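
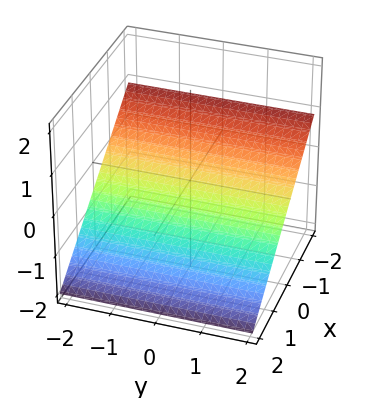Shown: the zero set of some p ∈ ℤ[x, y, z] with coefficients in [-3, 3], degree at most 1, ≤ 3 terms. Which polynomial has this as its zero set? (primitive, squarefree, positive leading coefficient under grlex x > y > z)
The degree is 1 — the surface is flat (a plane).
Checking where it meets the axes: the surface avoids every integer y-axis point in the box; it meets the x-axis at x = -1 (among the integer gridlines).
These observations pin down the coefficients.

2*x + 3*z + 2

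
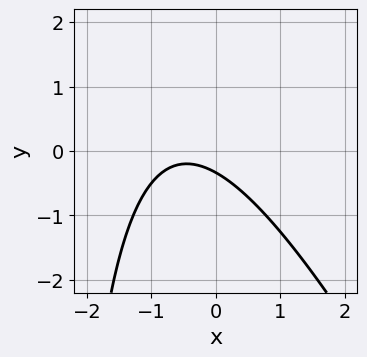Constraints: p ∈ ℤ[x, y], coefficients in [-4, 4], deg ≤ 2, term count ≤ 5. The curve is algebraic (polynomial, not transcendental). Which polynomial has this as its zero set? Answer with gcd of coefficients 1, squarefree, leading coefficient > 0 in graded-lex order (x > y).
2*x^2 + x*y + 2*x + 3*y + 1

The degree is 2 — no degree-1 curve has this shape.
Observable constraints: no x-intercept at any integer in the box.
Putting this together gives p.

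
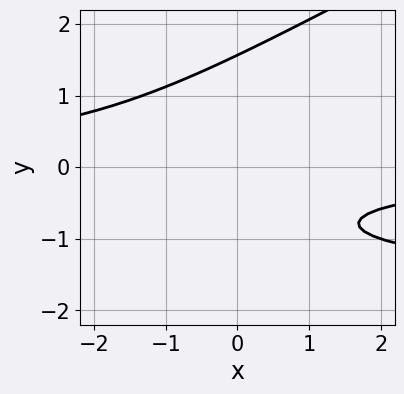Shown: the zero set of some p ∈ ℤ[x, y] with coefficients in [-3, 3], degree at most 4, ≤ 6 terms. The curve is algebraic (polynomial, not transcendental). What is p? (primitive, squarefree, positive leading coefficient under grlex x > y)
First, deg p = 3. The shape is more complex than any degree-2 curve.
Next, from the visible intercepts: the curve avoids every integer x-axis point in the box.
Finally, solving for integer coefficients yields p as stated.

x*y^2 - 2*y^3 + 2*x*y + 3*y + 3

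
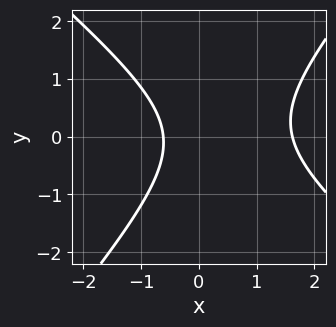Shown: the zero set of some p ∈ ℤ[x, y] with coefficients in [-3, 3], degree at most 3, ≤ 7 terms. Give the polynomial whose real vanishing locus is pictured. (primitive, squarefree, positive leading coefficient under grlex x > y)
3*x^2 + x*y - 3*y^2 - 3*x - 3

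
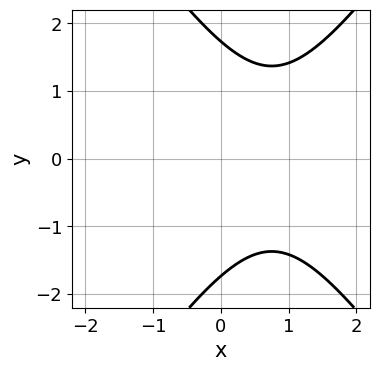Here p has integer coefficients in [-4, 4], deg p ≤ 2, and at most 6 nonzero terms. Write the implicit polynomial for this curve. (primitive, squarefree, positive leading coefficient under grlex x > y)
2*x^2 - y^2 - 3*x + 3

1. deg p = 2. No degree-1 curve has this shape.
2. Symmetries: mirror symmetry y ↦ −y ⇒ only even powers of y.
3. From the axis intercepts and sections: it misses every integer gridline on the x-axis.
4. Matching integer coefficients to the picture gives p.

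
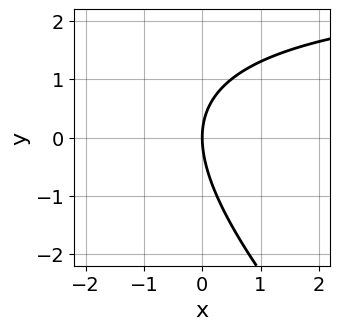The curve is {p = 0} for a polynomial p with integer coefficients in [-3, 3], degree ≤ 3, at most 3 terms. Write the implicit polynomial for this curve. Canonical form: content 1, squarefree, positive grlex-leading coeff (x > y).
1. The degree is 2 — a generic line meets the curve in up to 2 points.
2. Checking where it meets the axes: it meets the y-axis at y = 0 (among the integer gridlines); it meets the x-axis at x = 0 (among the integer gridlines).
3. Matching integer coefficients to the picture gives p.

x*y + y^2 - 3*x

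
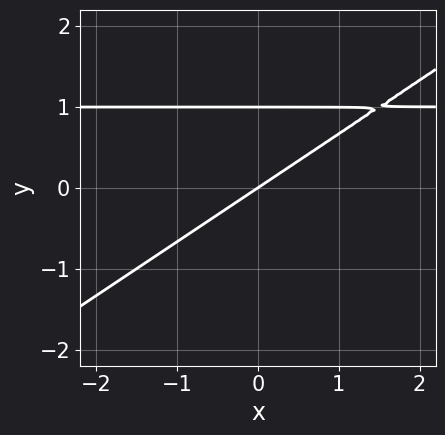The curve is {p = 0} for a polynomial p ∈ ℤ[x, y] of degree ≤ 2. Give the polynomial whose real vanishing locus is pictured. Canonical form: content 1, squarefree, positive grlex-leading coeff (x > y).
2*x*y - 3*y^2 - 2*x + 3*y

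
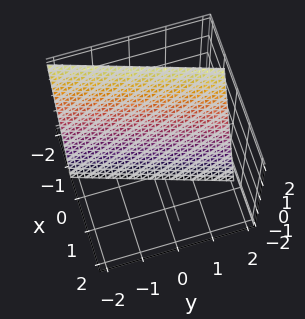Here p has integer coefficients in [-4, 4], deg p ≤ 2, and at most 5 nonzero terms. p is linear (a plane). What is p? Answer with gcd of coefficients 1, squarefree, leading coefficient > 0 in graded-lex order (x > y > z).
3*x - y + z + 2

1. The degree is 1 — every cross-section is a straight line — this is a plane.
2. Checking where it meets the axes: one z-axis crossing is at z = -2; one y-axis crossing is at y = 2.
3. Together with the visible shape, these determine p as stated.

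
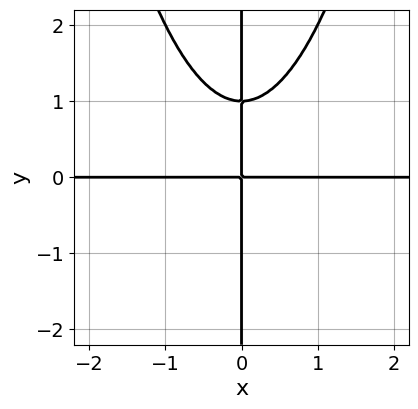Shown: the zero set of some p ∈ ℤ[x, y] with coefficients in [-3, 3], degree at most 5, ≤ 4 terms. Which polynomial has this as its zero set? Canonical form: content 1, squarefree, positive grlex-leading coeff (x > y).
(a) deg p = 4. The shape is more complex than any degree-3 curve.
(b) Reading off the gridlines: the visible y-axis segment lies entirely on the curve; every point of the x-axis in the box is on the curve.
(c) These observations pin down the coefficients.

x^3*y - x*y^2 + x*y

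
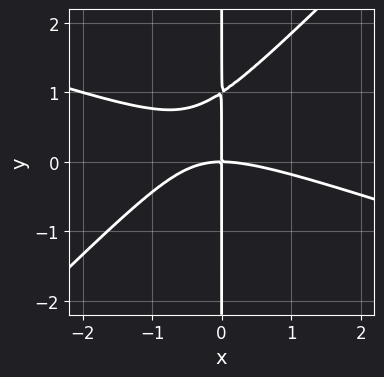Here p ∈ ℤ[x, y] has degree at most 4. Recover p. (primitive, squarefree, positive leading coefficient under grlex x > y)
First, deg p = 3. No degree-2 curve has this shape.
Then, reading off the gridlines: every point of the y-axis in the box is on the curve; one x-axis crossing is at x = 0.
Finally, the integer polynomial consistent with all of this is the stated p.

x^3 + 2*x^2*y - 3*x*y^2 + 3*x*y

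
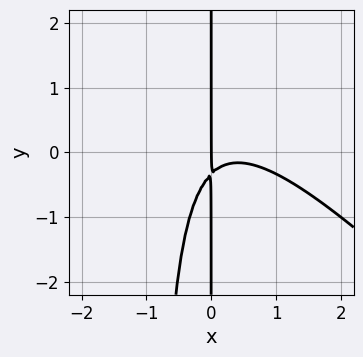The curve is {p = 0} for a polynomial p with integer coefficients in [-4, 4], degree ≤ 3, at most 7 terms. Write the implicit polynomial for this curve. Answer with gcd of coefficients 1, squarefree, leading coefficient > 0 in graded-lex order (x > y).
3*x^3 + 3*x^2*y - 2*x^2 + 3*x*y + x

(a) The degree is 3 — the shape is more complex than any degree-2 curve.
(b) Observable constraints: it crosses the x-axis at the gridline x = 0; the visible y-axis segment lies entirely on the curve.
(c) These observations pin down the coefficients.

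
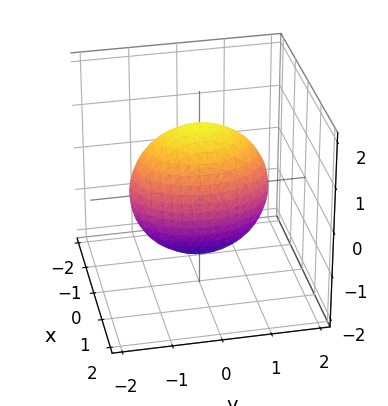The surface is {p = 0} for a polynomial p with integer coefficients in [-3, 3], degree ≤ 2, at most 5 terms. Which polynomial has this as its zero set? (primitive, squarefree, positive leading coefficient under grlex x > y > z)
(a) Degree: bounded and convex; a quadric, so deg p = 2.
(b) Symmetries: mirror symmetry z ↦ −z ⇒ only even powers of z; the x ↦ −x reflection is a symmetry, so x appears only in even powers; the y ↦ −y reflection is a symmetry, so y appears only in even powers.
(c) Observable constraints: among the integer gridlines, it crosses the x-axis at x ∈ {-1, 1}.
(d) Fitting integer coefficients to these (and the overall shape) gives p.

2*x^2 + y^2 + z^2 - 2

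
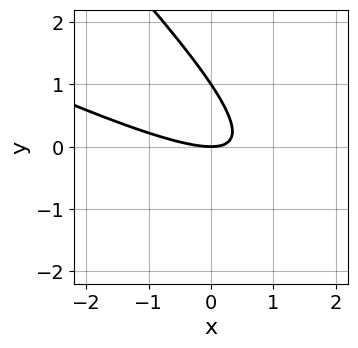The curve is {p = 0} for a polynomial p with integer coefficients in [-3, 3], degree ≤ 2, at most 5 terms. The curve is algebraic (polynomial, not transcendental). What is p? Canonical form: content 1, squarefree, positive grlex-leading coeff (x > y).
x^2 + 3*x*y + 2*y^2 - 2*y

(a) Degree: no degree-1 curve has this shape, so deg p = 2.
(b) From the axis intercepts and sections: it crosses the x-axis at the gridline x = 0; the y-axis gridline crossings are at y ∈ {0, 1}.
(c) Fitting integer coefficients to these (and the overall shape) gives p.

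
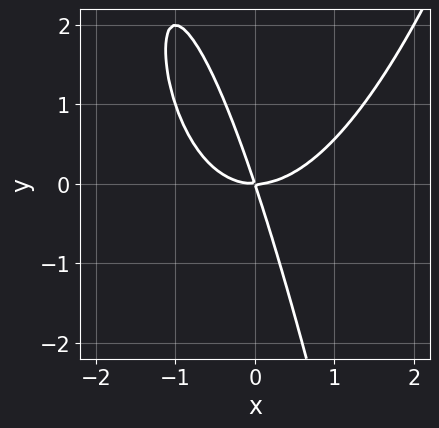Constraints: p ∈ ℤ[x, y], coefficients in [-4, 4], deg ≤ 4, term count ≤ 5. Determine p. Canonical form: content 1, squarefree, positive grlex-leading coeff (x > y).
2*x^3 - 3*x*y - y^2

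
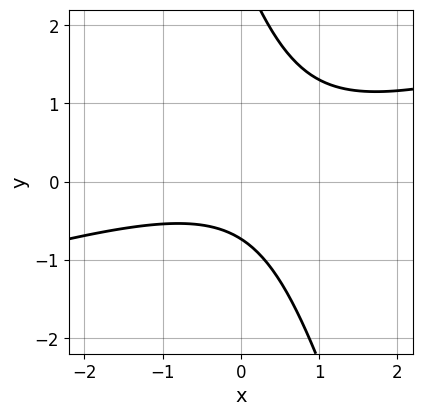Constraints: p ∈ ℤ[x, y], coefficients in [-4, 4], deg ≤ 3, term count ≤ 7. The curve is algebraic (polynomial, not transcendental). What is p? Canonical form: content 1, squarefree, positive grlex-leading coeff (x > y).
x^2 - 3*x*y - y^2 + 2*y + 2

(a) Degree: no degree-1 curve has this shape, so deg p = 2.
(b) Observable constraints: it misses every integer gridline on the x-axis.
(c) Together with the visible shape, these determine p as stated.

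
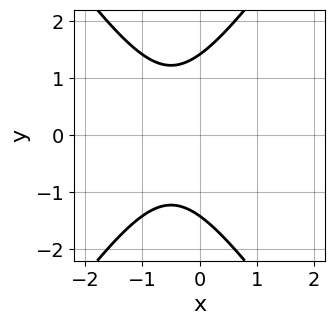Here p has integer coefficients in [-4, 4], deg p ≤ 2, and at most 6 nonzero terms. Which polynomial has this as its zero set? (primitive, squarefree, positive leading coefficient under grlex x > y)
Degree: no degree-1 curve has this shape, so deg p = 2.
Symmetries: mirror symmetry y ↦ −y ⇒ only even powers of y.
Observable constraints: it misses every integer gridline on the x-axis.
Putting this together gives p.

2*x^2 - y^2 + 2*x + 2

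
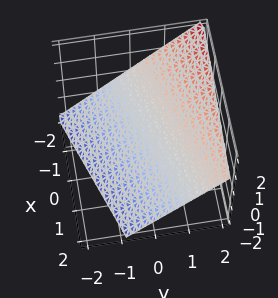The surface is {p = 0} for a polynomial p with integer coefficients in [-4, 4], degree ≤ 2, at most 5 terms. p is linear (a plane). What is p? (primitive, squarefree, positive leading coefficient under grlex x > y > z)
First, deg p = 1. Every cross-section is a straight line — this is a plane.
Then, from the visible intercepts: it meets the x-axis at x = -2 (among the integer gridlines).
Finally, fitting integer coefficients to these (and the overall shape) gives p.

x - 3*y + 3*z + 2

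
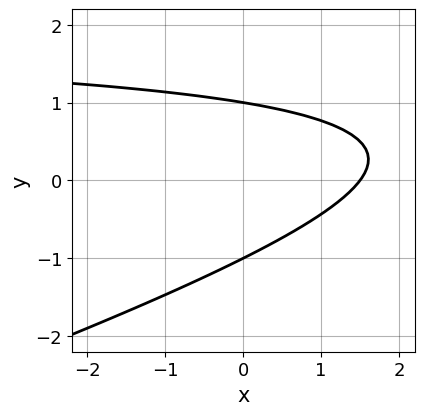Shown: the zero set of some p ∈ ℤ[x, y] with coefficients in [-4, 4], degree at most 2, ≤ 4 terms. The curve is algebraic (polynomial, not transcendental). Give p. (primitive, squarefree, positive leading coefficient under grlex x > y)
x*y - 3*y^2 - 2*x + 3

1. The degree is 2 — the shape is more complex than any degree-1 curve.
2. Reading off the gridlines: the y-axis gridline crossings are at y ∈ {-1, 1}.
3. The integer polynomial consistent with all of this is the stated p.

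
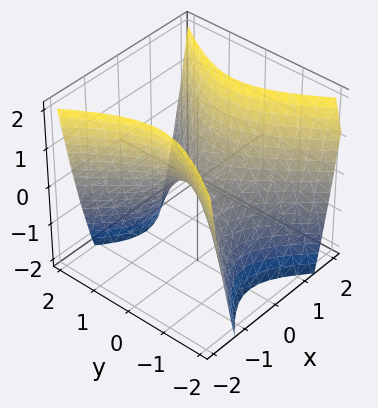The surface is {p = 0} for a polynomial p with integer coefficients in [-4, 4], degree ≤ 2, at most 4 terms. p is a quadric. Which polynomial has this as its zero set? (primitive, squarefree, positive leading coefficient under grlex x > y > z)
3*x^2 - 2*y^2 - 2*z

First, deg p = 2. A hyperbolic paraboloid; a quadric.
Then, symmetries: mirror symmetry x ↦ −x ⇒ only even powers of x; the y ↦ −y reflection is a symmetry, so y appears only in even powers.
Next, observable constraints: it meets the y-axis at y = 0 (among the integer gridlines); one z-axis crossing is at z = 0; one x-axis crossing is at x = 0.
Finally, solving for integer coefficients yields p as stated.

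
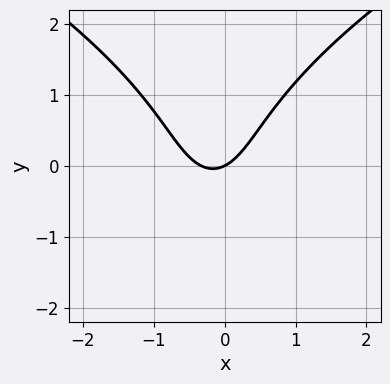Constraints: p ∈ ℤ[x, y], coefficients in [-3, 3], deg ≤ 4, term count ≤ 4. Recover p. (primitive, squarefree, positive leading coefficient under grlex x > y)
y^3 - 3*x^2 - x + 2*y

deg p = 3. No degree-2 curve has this shape.
Against the integer gridlines: one y-axis crossing is at y = 0; it crosses the x-axis at the gridline x = 0.
These observations pin down the coefficients.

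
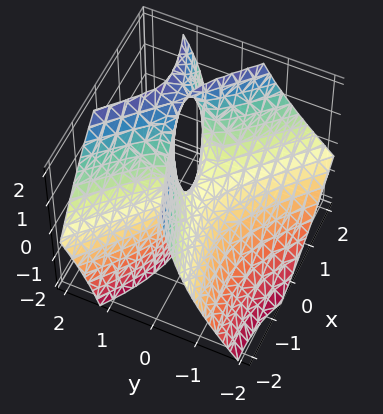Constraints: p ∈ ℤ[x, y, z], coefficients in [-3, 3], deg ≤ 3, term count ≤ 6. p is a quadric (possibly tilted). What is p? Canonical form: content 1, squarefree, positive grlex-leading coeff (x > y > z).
(a) The degree is 2 — a generic line meets the surface in up to 2 points.
(b) Reading off the gridlines: one z-axis crossing is at z = 0; one x-axis crossing is at x = 0; it meets the y-axis at y = 0 (among the integer gridlines).
(c) The integer polynomial consistent with all of this is the stated p.

x^2 - 2*x*y - 3*y^2 + 3*y*z - z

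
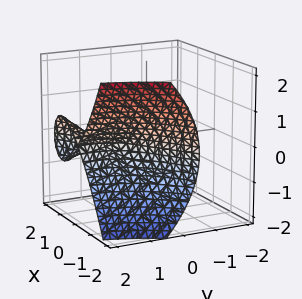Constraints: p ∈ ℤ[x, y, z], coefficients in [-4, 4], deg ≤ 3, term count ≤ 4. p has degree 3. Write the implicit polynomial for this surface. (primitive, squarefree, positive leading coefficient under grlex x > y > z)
First, the degree is 3 — no degree-2 surface has this shape.
Then, from the axis intercepts and sections: every point of the y-axis in the box is on the surface.
Finally, these observations pin down the coefficients.

2*x^3 - 3*x^2*y + 3*x^2 + 3*z^2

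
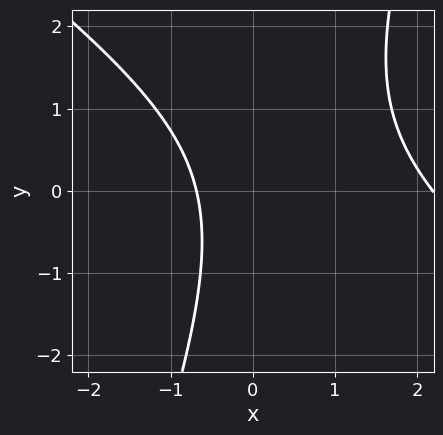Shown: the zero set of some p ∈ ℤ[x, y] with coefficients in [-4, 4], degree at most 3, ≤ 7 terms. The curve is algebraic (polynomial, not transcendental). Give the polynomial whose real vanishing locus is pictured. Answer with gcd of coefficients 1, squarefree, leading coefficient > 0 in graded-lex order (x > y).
2*x^2 + 2*x*y - y^2 - 3*x - 3

1. Degree: no degree-1 curve has this shape, so deg p = 2.
2. Reading off the gridlines: it misses every integer gridline on the y-axis.
3. Putting this together gives p.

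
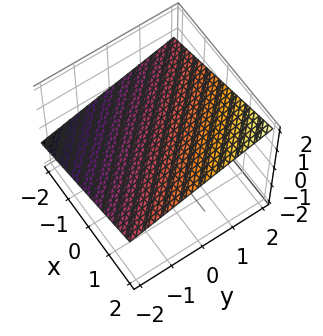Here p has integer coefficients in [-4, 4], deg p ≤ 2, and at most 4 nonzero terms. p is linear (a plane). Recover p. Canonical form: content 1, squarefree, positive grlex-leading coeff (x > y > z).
x + y - 3*z + 2

(a) deg p = 1. The surface is flat (a plane).
(b) Checking where it meets the axes: it meets the x-axis at x = -2 (among the integer gridlines); it crosses the y-axis at the gridline y = -2.
(c) Together with the visible shape, these determine p as stated.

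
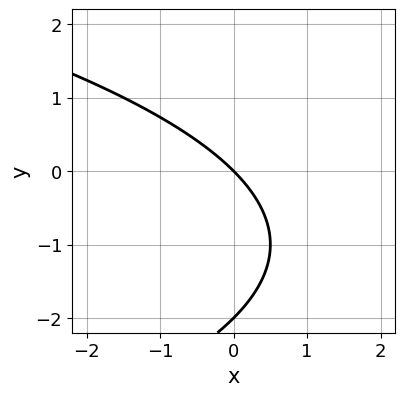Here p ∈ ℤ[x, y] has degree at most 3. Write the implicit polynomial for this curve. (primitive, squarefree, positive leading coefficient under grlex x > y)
The degree is 2 — a generic line meets the curve in up to 2 points.
Observable constraints: it meets the x-axis at x = 0 (among the integer gridlines); among the integer gridlines, it crosses the y-axis at y ∈ {-2, 0}.
Assembling these constraints gives the stated polynomial.

y^2 + 2*x + 2*y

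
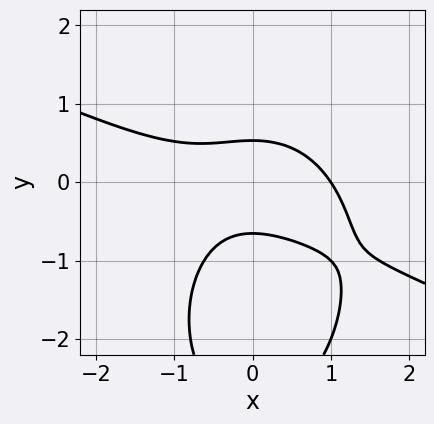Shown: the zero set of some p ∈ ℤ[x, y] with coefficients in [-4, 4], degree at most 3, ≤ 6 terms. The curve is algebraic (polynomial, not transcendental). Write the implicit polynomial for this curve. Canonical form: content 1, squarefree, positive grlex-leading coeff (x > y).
First, the degree is 3 — the shape is more complex than any degree-2 curve.
Then, reading off the gridlines: it crosses the x-axis at the gridline x = 1.
Finally, assembling these constraints gives the stated polynomial.

x^3 + 2*x^2*y + y^3 + 3*y^2 - 1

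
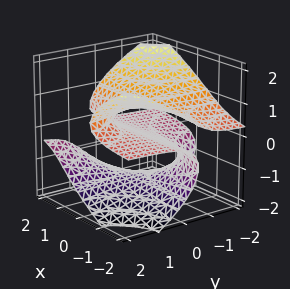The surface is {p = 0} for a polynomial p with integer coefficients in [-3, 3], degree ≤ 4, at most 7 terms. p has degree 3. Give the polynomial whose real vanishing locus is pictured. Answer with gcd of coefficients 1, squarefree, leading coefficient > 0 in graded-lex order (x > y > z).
First, deg p = 3.
Then, checking where it meets the axes: the visible x-axis segment lies entirely on the surface; the z-axis gridline crossings are at z ∈ {0, 1}; it crosses the y-axis at the gridline y = 0.
Finally, these observations pin down the coefficients.

2*x*y*z + 2*z^3 + z^2 + y - 3*z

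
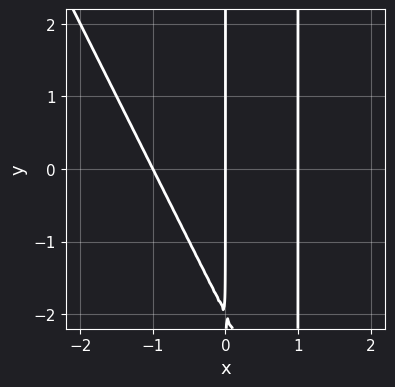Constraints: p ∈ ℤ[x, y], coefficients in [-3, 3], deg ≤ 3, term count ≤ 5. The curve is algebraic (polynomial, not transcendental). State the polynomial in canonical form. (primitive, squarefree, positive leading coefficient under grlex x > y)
2*x^3 + x^2*y - x*y - 2*x

(a) Degree: no degree-2 curve has this shape, so deg p = 3.
(b) From the visible intercepts: the x-axis gridline crossings are at x ∈ {-1, 0, 1}; the visible y-axis segment lies entirely on the curve.
(c) Fitting integer coefficients to these (and the overall shape) gives p.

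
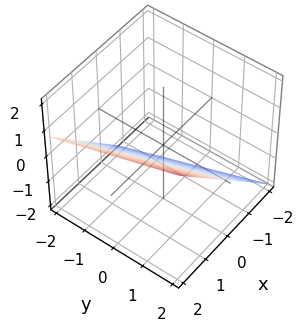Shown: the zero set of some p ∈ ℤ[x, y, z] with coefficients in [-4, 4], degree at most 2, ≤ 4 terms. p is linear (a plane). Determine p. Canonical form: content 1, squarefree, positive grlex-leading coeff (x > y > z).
1. Degree: every cross-section is a straight line — this is a plane, so deg p = 1.
2. Observable constraints: one y-axis crossing is at y = 2.
3. Matching integer coefficients to the picture gives p.

3*x + y - 3*z - 2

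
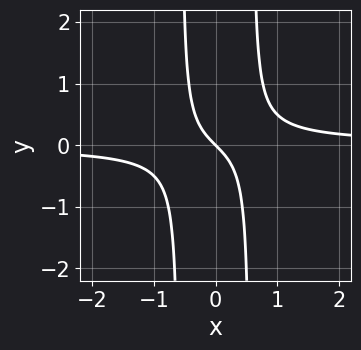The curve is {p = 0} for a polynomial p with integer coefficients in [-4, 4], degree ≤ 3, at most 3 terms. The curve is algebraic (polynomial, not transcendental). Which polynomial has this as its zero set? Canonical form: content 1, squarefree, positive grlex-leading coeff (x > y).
3*x^2*y - x - y

deg p = 3. A generic line meets the curve in up to 3 points.
Observable constraints: one x-axis crossing is at x = 0; it meets the y-axis at y = 0 (among the integer gridlines).
The integer polynomial consistent with all of this is the stated p.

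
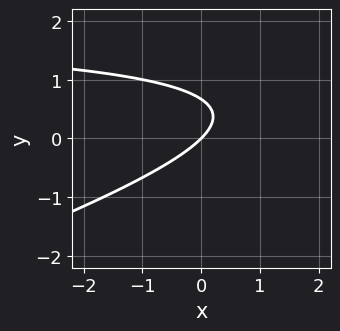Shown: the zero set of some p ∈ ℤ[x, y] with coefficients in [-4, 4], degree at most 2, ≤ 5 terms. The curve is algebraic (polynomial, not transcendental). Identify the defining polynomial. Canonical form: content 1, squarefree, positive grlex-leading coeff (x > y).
The degree is 2 — the shape is more complex than any degree-1 curve.
Reading off the gridlines: it crosses the y-axis at the gridline y = 0; it meets the x-axis at x = 0 (among the integer gridlines).
The integer polynomial consistent with all of this is the stated p.

x*y - 3*y^2 - 2*x + 2*y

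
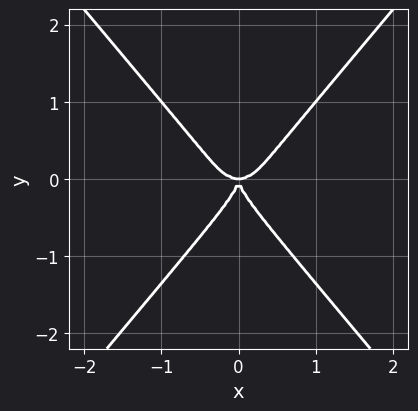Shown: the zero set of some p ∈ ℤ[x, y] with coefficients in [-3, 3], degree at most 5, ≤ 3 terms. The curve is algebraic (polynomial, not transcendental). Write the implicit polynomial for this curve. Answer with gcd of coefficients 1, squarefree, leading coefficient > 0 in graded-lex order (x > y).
First, degree: the shape is more complex than any degree-3 curve, so deg p = 4.
Then, symmetries: mirror symmetry x ↦ −x ⇒ only even powers of x.
Next, checking where it meets the axes: it crosses the y-axis at the gridline y = 0; one x-axis crossing is at x = 0.
Finally, the integer polynomial consistent with all of this is the stated p.

2*x^4 - y^4 - x^2*y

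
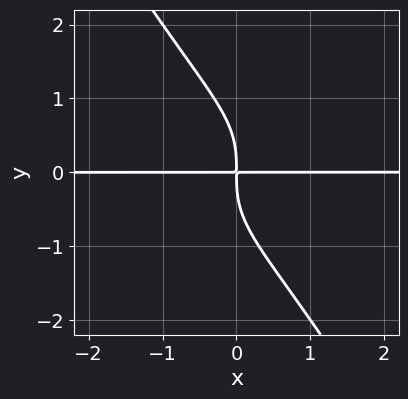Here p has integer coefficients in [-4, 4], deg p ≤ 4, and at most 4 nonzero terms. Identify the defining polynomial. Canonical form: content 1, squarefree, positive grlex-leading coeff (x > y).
(a) deg p = 4. A generic line meets the curve in up to 4 points.
(b) Reading off the gridlines: the visible x-axis segment lies entirely on the curve.
(c) Fitting integer coefficients to these (and the overall shape) gives p.

x^2*y^2 - x*y^3 - y^4 - 2*x*y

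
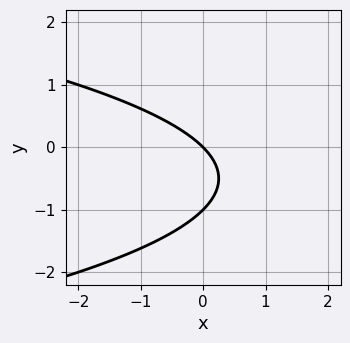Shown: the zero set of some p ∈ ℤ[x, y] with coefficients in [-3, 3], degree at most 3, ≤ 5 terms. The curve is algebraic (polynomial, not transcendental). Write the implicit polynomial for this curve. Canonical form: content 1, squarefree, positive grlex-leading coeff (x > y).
y^2 + x + y

1. Degree: a generic line meets the curve in up to 2 points, so deg p = 2.
2. Observable constraints: the y-axis gridline crossings are at y ∈ {-1, 0}; it meets the x-axis at x = 0 (among the integer gridlines).
3. Assembling these constraints gives the stated polynomial.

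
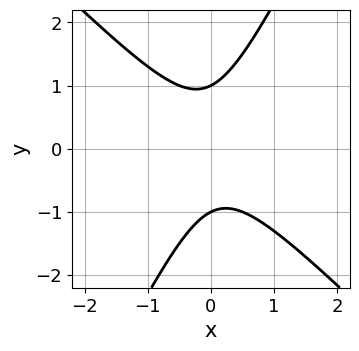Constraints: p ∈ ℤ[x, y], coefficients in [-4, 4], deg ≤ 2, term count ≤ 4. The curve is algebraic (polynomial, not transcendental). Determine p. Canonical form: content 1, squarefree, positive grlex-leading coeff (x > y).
2*x^2 + x*y - y^2 + 1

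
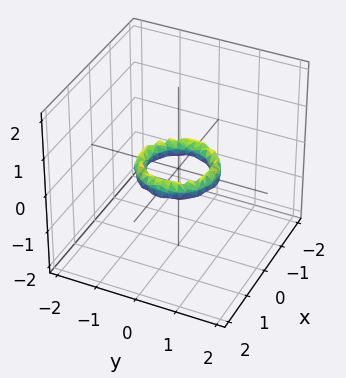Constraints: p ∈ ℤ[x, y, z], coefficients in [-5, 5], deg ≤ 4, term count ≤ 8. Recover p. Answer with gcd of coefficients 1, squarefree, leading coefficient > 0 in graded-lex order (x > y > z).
2*x^4 + 4*x^2*y^2 + 2*y^4 - 3*x^2 - 3*y^2 + 2*z^2 + 1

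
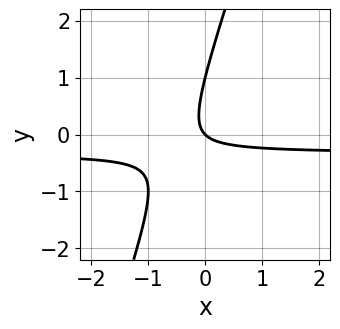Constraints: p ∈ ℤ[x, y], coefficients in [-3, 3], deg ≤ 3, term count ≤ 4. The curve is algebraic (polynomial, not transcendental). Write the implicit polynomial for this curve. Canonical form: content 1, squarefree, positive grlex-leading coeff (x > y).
(a) deg p = 2.
(b) Observable constraints: one x-axis crossing is at x = 0; the y-axis gridline crossings are at y ∈ {0, 1}.
(c) Matching integer coefficients to the picture gives p.

3*x*y - y^2 + x + y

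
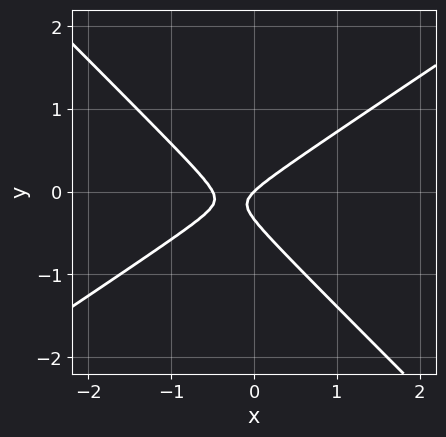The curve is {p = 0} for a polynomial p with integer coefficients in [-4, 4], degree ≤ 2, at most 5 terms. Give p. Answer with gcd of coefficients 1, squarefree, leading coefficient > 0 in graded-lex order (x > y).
1. deg p = 2. A generic line meets the curve in up to 2 points.
2. Checking where it meets the axes: one x-axis crossing is at x = 0; one y-axis crossing is at y = 0.
3. These observations pin down the coefficients.

2*x^2 - x*y - 3*y^2 + x - y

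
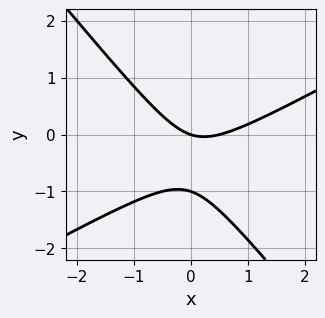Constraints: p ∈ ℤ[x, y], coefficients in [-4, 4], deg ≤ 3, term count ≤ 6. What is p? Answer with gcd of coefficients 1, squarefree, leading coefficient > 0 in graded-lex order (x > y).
First, deg p = 2. The shape is more complex than any degree-1 curve.
Next, observable constraints: the y-axis gridline crossings are at y ∈ {-1, 0}; one x-axis crossing is at x = 0.
Finally, putting this together gives p.

2*x^2 - 2*x*y - 3*y^2 - x - 3*y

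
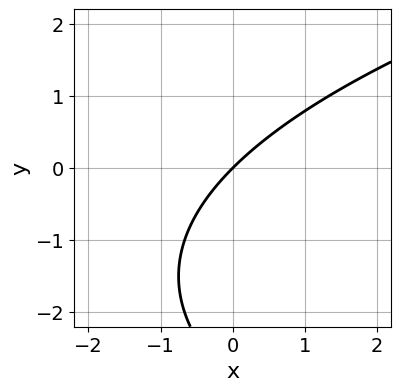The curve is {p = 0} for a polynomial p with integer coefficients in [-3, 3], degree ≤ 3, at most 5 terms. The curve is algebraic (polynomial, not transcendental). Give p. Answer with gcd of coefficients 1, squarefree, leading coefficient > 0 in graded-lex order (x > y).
Degree: no degree-1 curve has this shape, so deg p = 2.
Observable constraints: it crosses the y-axis at the gridline y = 0; one x-axis crossing is at x = 0.
These observations pin down the coefficients.

y^2 - 3*x + 3*y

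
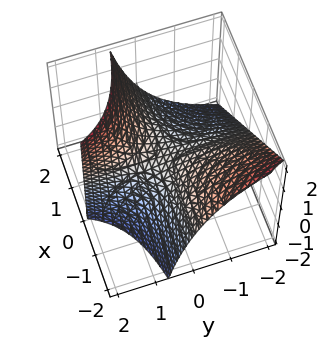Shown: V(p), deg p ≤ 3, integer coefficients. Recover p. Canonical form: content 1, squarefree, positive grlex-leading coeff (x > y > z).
2*x*y + y*z - 2*z

1. deg p = 2.
2. Observable constraints: the visible y-axis segment lies entirely on the surface; every point of the x-axis in the box is on the surface; one z-axis crossing is at z = 0.
3. Together with the visible shape, these determine p as stated.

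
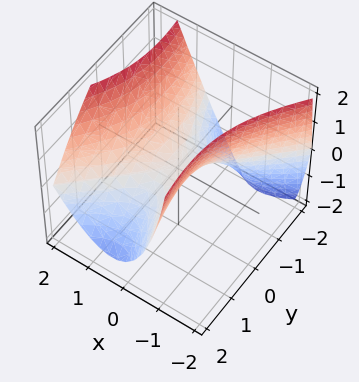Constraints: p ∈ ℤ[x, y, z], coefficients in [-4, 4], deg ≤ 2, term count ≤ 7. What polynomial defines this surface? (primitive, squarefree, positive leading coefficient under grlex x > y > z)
3*x^2 - 2*x*y - x*z - y^2 - 3*z

deg p = 2. The shape is more complex than any degree-1 surface.
Against the integer gridlines: it crosses the y-axis at the gridline y = 0; it crosses the x-axis at the gridline x = 0; it crosses the z-axis at the gridline z = 0.
Together with the visible shape, these determine p as stated.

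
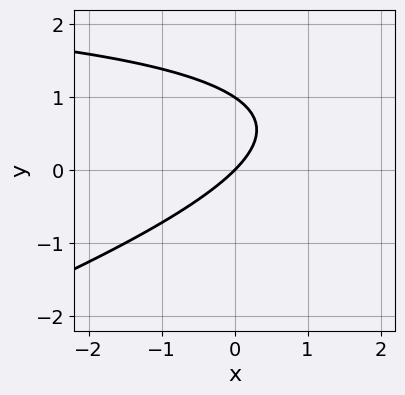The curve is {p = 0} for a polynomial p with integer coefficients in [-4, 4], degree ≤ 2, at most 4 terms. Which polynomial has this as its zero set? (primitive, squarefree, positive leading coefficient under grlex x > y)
First, deg p = 2.
Next, reading off the gridlines: the y-axis gridline crossings are at y ∈ {0, 1}; it meets the x-axis at x = 0 (among the integer gridlines).
Finally, the integer polynomial consistent with all of this is the stated p.

x*y - 3*y^2 - 3*x + 3*y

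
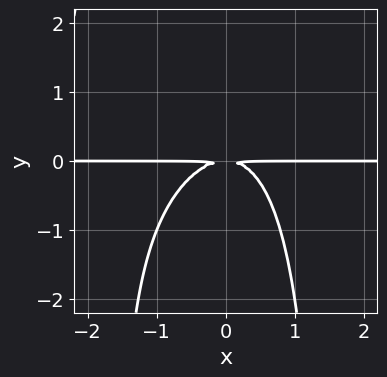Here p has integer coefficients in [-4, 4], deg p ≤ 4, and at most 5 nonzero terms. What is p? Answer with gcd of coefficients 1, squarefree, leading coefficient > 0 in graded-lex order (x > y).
1. The degree is 4 — the shape is more complex than any degree-3 curve.
2. Against the integer gridlines: the visible x-axis segment lies entirely on the curve.
3. Solving for integer coefficients yields p as stated.

x^3*y - x^2*y^2 + 3*x^2*y + 3*y^2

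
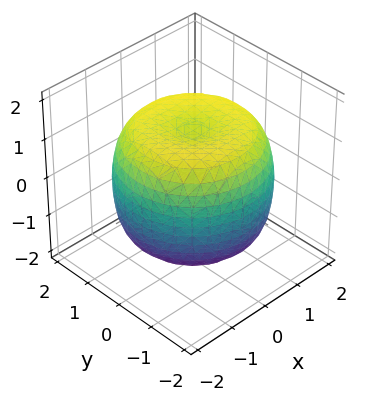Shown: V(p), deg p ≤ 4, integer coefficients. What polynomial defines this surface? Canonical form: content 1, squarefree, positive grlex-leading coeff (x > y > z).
x^4 + 2*x^2*y^2 + y^4 - 2*x^2 - 2*y^2 + 2*z^2 - 3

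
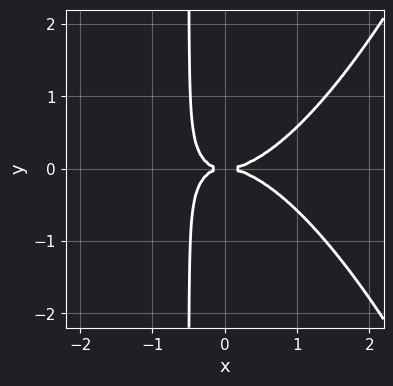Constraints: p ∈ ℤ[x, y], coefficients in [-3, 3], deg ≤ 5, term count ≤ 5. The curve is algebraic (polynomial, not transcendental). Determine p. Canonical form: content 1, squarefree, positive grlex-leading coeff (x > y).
x^4 - 2*x*y^2 - y^2

(a) The degree is 4 — a generic line meets the curve in up to 4 points.
(b) Symmetries: it's symmetric under y → −y, forcing even powers of y.
(c) From the visible intercepts: it crosses the x-axis at the gridline x = 0; one y-axis crossing is at y = 0.
(d) Assembling these constraints gives the stated polynomial.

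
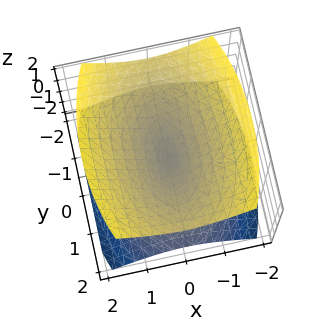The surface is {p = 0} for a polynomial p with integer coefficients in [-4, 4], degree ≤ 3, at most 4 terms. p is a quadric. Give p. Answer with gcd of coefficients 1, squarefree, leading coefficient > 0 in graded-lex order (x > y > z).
(a) I count 2 distinct pieces.
(b) The degree is 2 — two nappes meeting at a single point; a quadric.
(c) Symmetries: it's symmetric under z → −z, forcing even powers of z; mirror symmetry x ↦ −x ⇒ only even powers of x; it's symmetric under y → −y, forcing even powers of y.
(d) From the visible intercepts: it crosses the z-axis at the gridline z = 0; it crosses the x-axis at the gridline x = 0; it crosses the y-axis at the gridline y = 0.
(e) Matching integer coefficients to the picture gives p.

3*x^2 + y^2 - 3*z^2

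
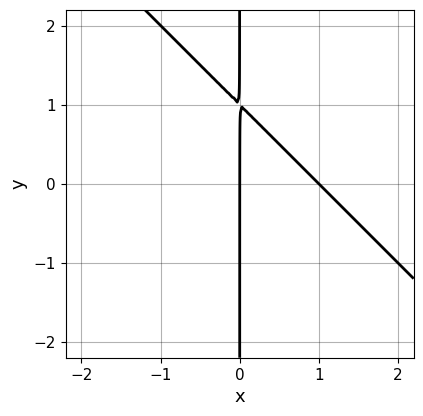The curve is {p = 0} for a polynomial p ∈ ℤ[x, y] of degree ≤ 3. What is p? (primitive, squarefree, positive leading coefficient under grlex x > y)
(a) deg p = 2. No degree-1 curve has this shape.
(b) From the axis intercepts and sections: among the integer gridlines, it crosses the x-axis at x ∈ {0, 1}; the visible y-axis segment lies entirely on the curve.
(c) Assembling these constraints gives the stated polynomial.

x^2 + x*y - x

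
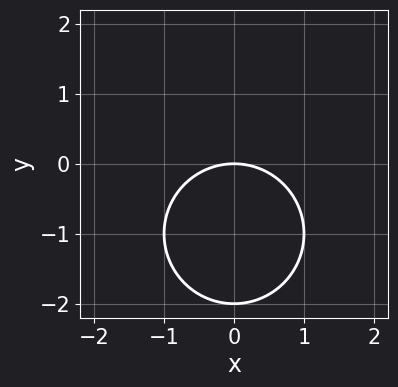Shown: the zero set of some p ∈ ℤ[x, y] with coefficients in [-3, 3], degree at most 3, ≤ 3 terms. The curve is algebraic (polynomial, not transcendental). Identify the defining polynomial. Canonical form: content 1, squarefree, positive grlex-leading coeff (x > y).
deg p = 2.
Symmetries: the x ↦ −x reflection is a symmetry, so x appears only in even powers.
Checking where it meets the axes: it meets the x-axis at x = 0 (among the integer gridlines); the y-axis gridline crossings are at y ∈ {-2, 0}.
Together with the visible shape, these determine p as stated.

x^2 + y^2 + 2*y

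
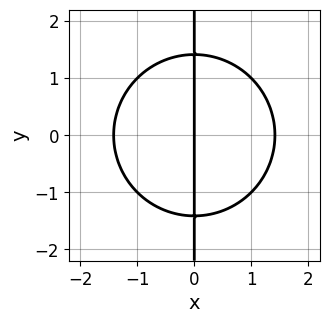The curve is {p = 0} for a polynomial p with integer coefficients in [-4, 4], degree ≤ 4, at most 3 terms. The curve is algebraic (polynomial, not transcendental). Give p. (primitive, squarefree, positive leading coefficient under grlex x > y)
deg p = 3.
Symmetries: it's symmetric under y → −y, forcing even powers of y.
Observable constraints: it meets the x-axis at x = 0 (among the integer gridlines); every point of the y-axis in the box is on the curve.
Assembling these constraints gives the stated polynomial.

x^3 + x*y^2 - 2*x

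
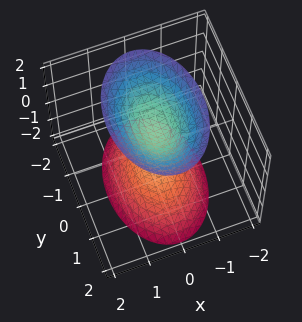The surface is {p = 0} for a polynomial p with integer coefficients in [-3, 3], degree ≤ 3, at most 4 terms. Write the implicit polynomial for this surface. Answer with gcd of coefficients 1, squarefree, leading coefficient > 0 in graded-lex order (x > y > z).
There are 2 components. They look like related sheets of one shape, so recover p as a whole.
Degree: two separate bowl-shaped sheets opening away from each other; a quadric, so deg p = 2.
Symmetries: mirror symmetry x ↦ −x ⇒ only even powers of x; the z ↦ −z reflection is a symmetry, so z appears only in even powers; the y ↦ −y reflection is a symmetry, so y appears only in even powers.
Reading off the gridlines: among the integer gridlines, it crosses the z-axis at z ∈ {-1, 1}; it misses every integer gridline on the x-axis.
Together with the visible shape, these determine p as stated.

2*x^2 + y^2 - z^2 + 1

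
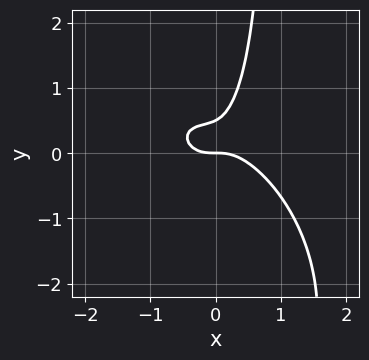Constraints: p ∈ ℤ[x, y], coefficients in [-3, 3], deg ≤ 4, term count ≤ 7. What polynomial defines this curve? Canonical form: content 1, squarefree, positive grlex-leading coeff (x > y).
2*x^3 + 2*x^2*y + 2*x*y^2 - 2*y^2 + y

First, deg p = 3. No degree-2 curve has this shape.
Then, checking where it meets the axes: one y-axis crossing is at y = 0; it meets the x-axis at x = 0 (among the integer gridlines).
Finally, solving for integer coefficients yields p as stated.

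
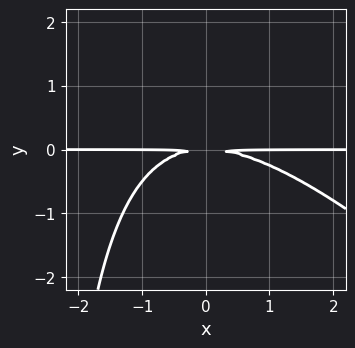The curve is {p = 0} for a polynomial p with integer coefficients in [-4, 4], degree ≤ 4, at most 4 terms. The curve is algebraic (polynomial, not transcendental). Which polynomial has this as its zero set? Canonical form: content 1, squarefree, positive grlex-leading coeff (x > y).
x^2*y + x*y^2 + 3*y^2

(a) The degree is 3 — the shape is more complex than any degree-2 curve.
(b) Checking where it meets the axes: every point of the x-axis in the box is on the curve.
(c) Fitting integer coefficients to these (and the overall shape) gives p.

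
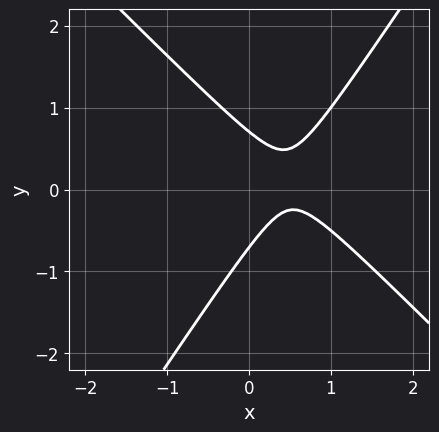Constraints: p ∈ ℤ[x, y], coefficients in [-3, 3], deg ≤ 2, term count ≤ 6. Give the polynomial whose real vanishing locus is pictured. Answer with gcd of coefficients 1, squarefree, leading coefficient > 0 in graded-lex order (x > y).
3*x^2 + x*y - 2*y^2 - 3*x + 1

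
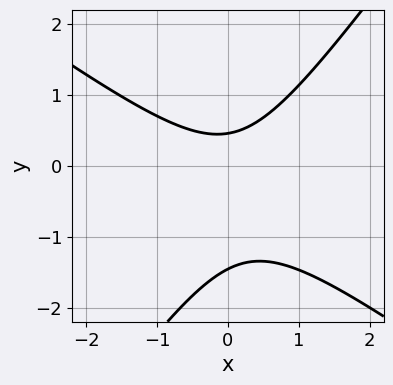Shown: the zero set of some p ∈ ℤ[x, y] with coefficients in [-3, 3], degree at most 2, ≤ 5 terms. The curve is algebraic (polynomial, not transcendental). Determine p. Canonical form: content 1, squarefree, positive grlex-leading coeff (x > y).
(a) The degree is 2 — the shape is more complex than any degree-1 curve.
(b) Against the integer gridlines: the curve avoids every integer x-axis point in the box.
(c) The integer polynomial consistent with all of this is the stated p.

3*x^2 + 2*x*y - 3*y^2 - 3*y + 2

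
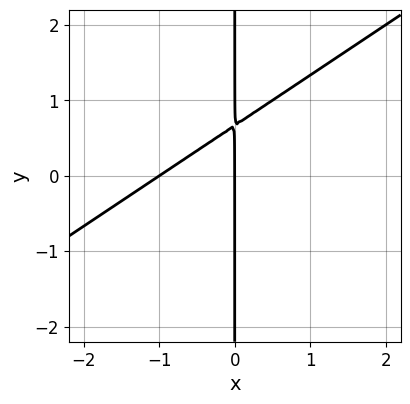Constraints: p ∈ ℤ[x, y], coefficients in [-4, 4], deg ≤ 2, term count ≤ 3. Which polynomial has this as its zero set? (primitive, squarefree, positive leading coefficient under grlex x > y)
First, the degree is 2 — a generic line meets the curve in up to 2 points.
Next, against the integer gridlines: the x-axis gridline crossings are at x ∈ {-1, 0}; every point of the y-axis in the box is on the curve.
Finally, solving for integer coefficients yields p as stated.

2*x^2 - 3*x*y + 2*x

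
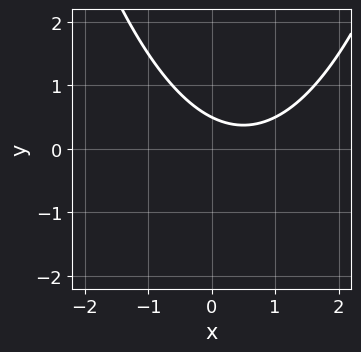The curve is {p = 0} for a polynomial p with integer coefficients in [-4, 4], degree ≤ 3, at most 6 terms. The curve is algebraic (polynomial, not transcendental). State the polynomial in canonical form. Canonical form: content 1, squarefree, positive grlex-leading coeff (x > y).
Degree: the shape is more complex than any degree-1 curve, so deg p = 2.
From the axis intercepts and sections: no x-intercept at any integer in the box.
Putting this together gives p.

x^2 - x - 2*y + 1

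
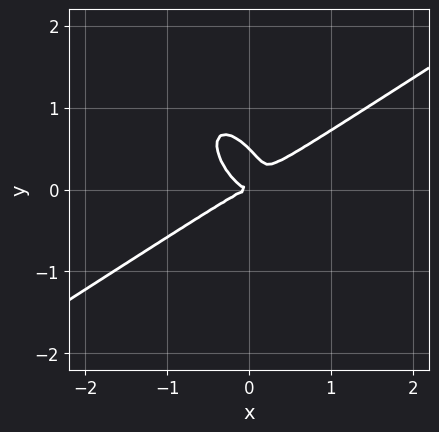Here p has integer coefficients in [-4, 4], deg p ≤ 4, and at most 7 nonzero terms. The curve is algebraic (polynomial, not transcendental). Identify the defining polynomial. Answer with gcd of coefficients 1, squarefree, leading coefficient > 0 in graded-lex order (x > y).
2*x^3 - x^2*y - 2*x*y^2 - 2*y^3 + y^2

(a) The degree is 3 — no degree-2 curve has this shape.
(b) Observable constraints: it meets the y-axis at y = 0 (among the integer gridlines); it crosses the x-axis at the gridline x = 0.
(c) Assembling these constraints gives the stated polynomial.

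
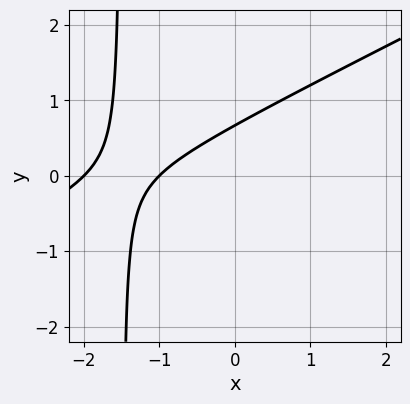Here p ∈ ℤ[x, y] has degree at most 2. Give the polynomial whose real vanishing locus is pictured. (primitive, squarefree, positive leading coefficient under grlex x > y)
deg p = 2. The shape is more complex than any degree-1 curve.
From the axis intercepts and sections: among the integer gridlines, it crosses the x-axis at x ∈ {-2, -1}.
The integer polynomial consistent with all of this is the stated p.

x^2 - 2*x*y + 3*x - 3*y + 2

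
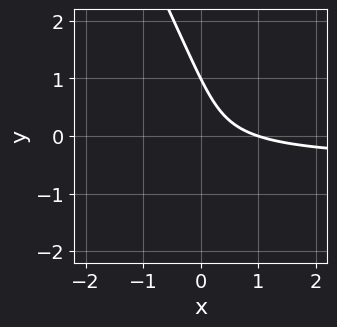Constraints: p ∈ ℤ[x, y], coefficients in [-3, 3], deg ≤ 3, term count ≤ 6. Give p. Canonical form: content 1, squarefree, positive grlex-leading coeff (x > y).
2*x*y^2 + y^3 + 3*x*y + x - 1

(a) deg p = 3.
(b) From the visible intercepts: it meets the x-axis at x = 1 (among the integer gridlines); it meets the y-axis at y = 1 (among the integer gridlines).
(c) Fitting integer coefficients to these (and the overall shape) gives p.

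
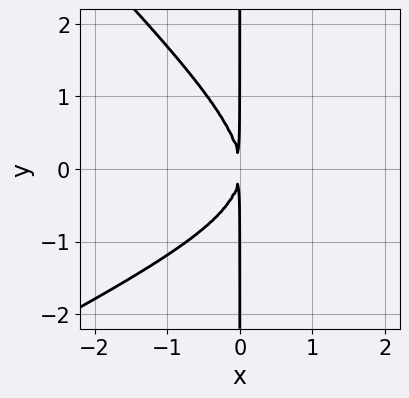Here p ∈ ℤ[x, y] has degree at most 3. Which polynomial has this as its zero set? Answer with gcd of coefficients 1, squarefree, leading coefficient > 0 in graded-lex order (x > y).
(a) deg p = 3.
(b) Observable constraints: every point of the y-axis in the box is on the curve.
(c) Solving for integer coefficients yields p as stated.

x^3 - x^2*y - 2*x*y^2 - 3*x^2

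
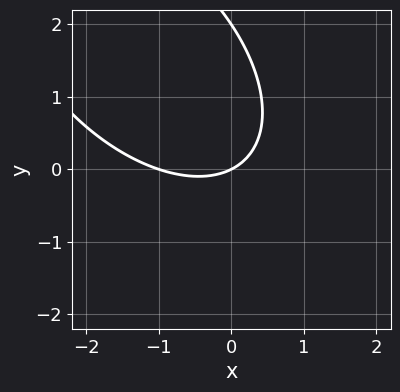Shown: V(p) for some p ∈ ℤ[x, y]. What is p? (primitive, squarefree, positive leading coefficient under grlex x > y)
x^2 + x*y + y^2 + x - 2*y

1. The degree is 2 — no degree-1 curve has this shape.
2. Observable constraints: the y-axis gridline crossings are at y ∈ {0, 2}; the x-axis gridline crossings are at x ∈ {-1, 0}.
3. Assembling these constraints gives the stated polynomial.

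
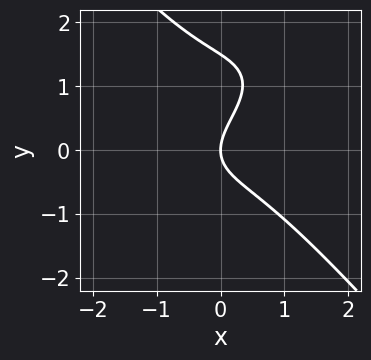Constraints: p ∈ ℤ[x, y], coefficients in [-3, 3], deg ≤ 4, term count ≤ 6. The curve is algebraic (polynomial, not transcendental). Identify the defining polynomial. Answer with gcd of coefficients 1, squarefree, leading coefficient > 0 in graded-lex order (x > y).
2*x^3 - x^2*y + 2*y^3 - 3*y^2 + 3*x

deg p = 3. The shape is more complex than any degree-2 curve.
From the axis intercepts and sections: it crosses the y-axis at the gridline y = 0; one x-axis crossing is at x = 0.
These observations pin down the coefficients.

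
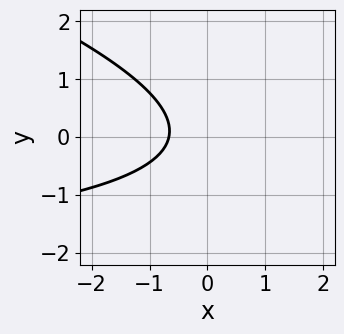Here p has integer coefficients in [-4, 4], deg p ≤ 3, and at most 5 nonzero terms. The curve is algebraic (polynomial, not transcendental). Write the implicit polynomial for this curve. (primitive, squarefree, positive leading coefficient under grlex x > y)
x*y + 3*y^2 + 3*x + 2

First, degree: the shape is more complex than any degree-1 curve, so deg p = 2.
Then, from the axis intercepts and sections: no y-intercept at any integer in the box.
Finally, solving for integer coefficients yields p as stated.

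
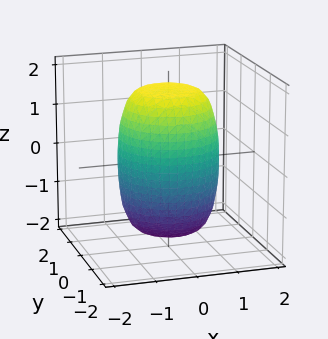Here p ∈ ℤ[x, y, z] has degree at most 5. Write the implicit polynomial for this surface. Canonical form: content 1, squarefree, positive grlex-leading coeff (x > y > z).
2*x^4 + 4*x^2*y^2 + 2*y^4 - x^2 - y^2 + z^2 - 3

First, deg p = 4. A generic line meets the surface in up to 4 points.
Then, symmetries: rotational symmetry about the z-axis ⇒ p depends on x, y only through x² + y².
Next, against the integer gridlines: a circular section at z = 0 has radius between 1 and 2.
Finally, putting this together gives p.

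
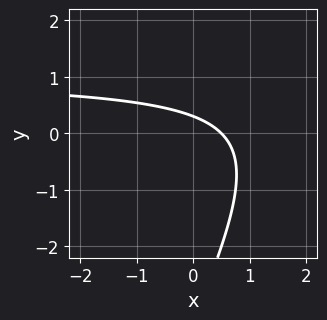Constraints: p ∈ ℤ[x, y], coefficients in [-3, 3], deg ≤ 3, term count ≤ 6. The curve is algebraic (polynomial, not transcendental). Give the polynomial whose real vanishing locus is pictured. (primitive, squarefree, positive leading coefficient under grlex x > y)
1. The degree is 2 — the shape is more complex than any degree-1 curve.
2. Solving for integer coefficients yields p as stated.

2*x*y - y^2 - 2*x - 3*y + 1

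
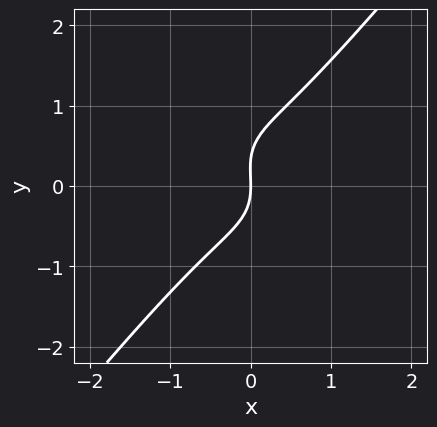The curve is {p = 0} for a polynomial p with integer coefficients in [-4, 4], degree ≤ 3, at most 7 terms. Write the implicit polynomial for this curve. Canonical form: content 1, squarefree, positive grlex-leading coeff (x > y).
3*x^3 + 2*x^2*y - 3*y^3 + y^2 + 3*x

deg p = 3.
Reading off the gridlines: it crosses the y-axis at the gridline y = 0; one x-axis crossing is at x = 0.
Solving for integer coefficients yields p as stated.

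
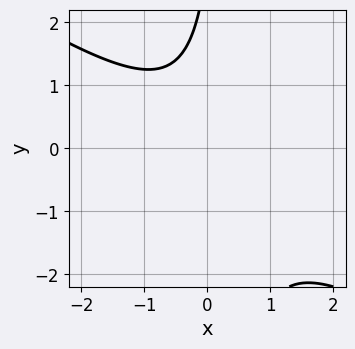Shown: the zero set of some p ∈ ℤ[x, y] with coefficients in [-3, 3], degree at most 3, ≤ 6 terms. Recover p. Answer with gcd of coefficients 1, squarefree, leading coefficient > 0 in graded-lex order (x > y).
deg p = 2.
From the axis intercepts and sections: it misses every integer gridline on the y-axis; the curve avoids every integer x-axis point in the box.
These observations pin down the coefficients.

2*x^2 + 3*x*y - y + 3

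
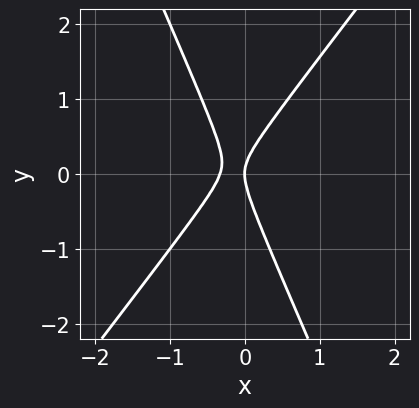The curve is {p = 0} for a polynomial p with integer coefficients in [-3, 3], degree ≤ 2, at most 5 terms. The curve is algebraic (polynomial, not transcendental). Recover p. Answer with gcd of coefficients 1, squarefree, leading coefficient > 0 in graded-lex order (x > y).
3*x^2 - x*y - y^2 + x

(a) deg p = 2. No degree-1 curve has this shape.
(b) From the axis intercepts and sections: it crosses the y-axis at the gridline y = 0; it crosses the x-axis at the gridline x = 0.
(c) Assembling these constraints gives the stated polynomial.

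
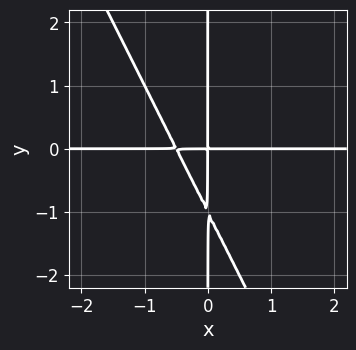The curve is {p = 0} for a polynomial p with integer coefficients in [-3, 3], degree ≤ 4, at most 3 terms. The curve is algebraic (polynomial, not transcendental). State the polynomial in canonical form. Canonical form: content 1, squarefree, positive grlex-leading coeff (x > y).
2*x^2*y + x*y^2 + x*y

The degree is 3 — the shape is more complex than any degree-2 curve.
From the visible intercepts: the visible x-axis segment lies entirely on the curve; every point of the y-axis in the box is on the curve.
Matching integer coefficients to the picture gives p.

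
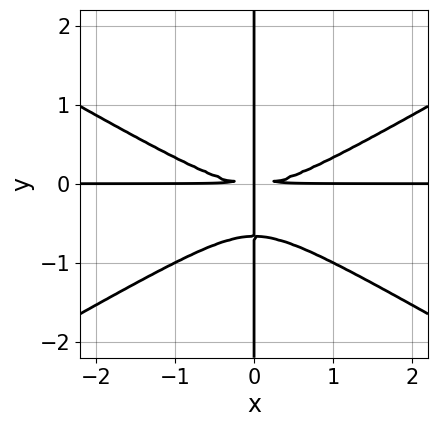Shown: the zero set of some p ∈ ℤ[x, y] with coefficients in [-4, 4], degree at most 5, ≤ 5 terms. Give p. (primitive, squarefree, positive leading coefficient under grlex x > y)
x^3*y - 3*x*y^3 - 2*x*y^2

(a) deg p = 4.
(b) Observable constraints: every point of the x-axis in the box is on the curve; every point of the y-axis in the box is on the curve.
(c) Fitting integer coefficients to these (and the overall shape) gives p.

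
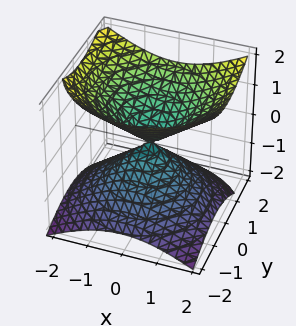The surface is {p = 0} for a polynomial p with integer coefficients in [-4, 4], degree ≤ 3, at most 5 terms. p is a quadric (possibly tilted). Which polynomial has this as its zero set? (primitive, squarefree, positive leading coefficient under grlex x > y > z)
2*x^2 + 2*y^2 - y*z - 3*z^2

deg p = 2. The shape is more complex than any degree-1 surface.
From the axis intercepts and sections: it crosses the x-axis at the gridline x = 0; it meets the z-axis at z = 0 (among the integer gridlines); it crosses the y-axis at the gridline y = 0.
Together with the visible shape, these determine p as stated.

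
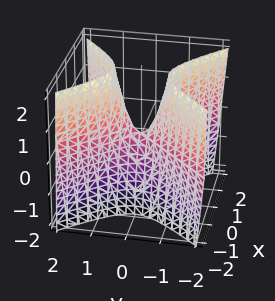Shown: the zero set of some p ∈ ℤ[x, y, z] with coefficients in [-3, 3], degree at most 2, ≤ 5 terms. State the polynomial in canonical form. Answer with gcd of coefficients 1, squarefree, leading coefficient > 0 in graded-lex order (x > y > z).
First, degree: a hyperbolic paraboloid; a quadric, so deg p = 2.
Then, symmetries: mirror symmetry y ↦ −y ⇒ only even powers of y; mirror symmetry x ↦ −x ⇒ only even powers of x.
Then, checking where it meets the axes: it meets the z-axis at z = 0 (among the integer gridlines); it crosses the x-axis at the gridline x = 0; it crosses the y-axis at the gridline y = 0.
Finally, the integer polynomial consistent with all of this is the stated p.

3*x^2 - 3*y^2 + z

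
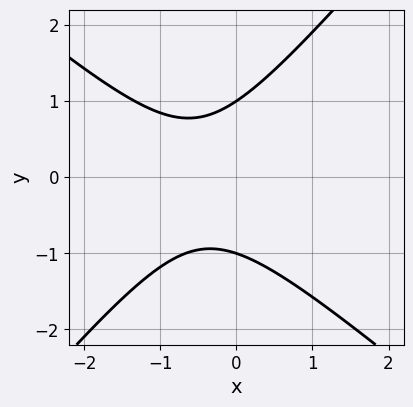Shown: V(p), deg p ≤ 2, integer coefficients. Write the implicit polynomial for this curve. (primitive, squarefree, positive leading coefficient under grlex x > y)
1. deg p = 2. A generic line meets the curve in up to 2 points.
2. Checking where it meets the axes: no x-intercept at any integer in the box; the y-axis gridline crossings are at y ∈ {-1, 1}.
3. Together with the visible shape, these determine p as stated.

3*x^2 + x*y - 3*y^2 + 3*x + 3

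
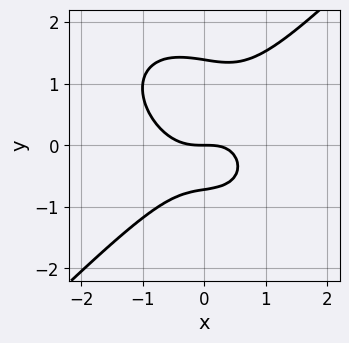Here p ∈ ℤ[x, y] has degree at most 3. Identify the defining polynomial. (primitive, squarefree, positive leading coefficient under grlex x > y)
3*x^3 - 3*y^3 - x*y + 2*y^2 + 3*y

First, degree: a generic line meets the curve in up to 3 points, so deg p = 3.
Next, observable constraints: it crosses the y-axis at the gridline y = 0; it crosses the x-axis at the gridline x = 0.
Finally, solving for integer coefficients yields p as stated.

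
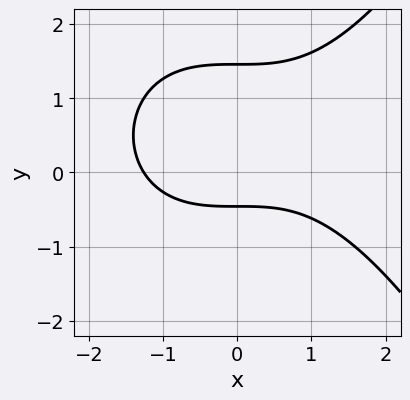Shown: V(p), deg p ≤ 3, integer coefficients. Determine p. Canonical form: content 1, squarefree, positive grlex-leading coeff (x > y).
x^3 - 3*y^2 + 3*y + 2

1. The degree is 3 — the shape is more complex than any degree-2 curve.
2. Solving for integer coefficients yields p as stated.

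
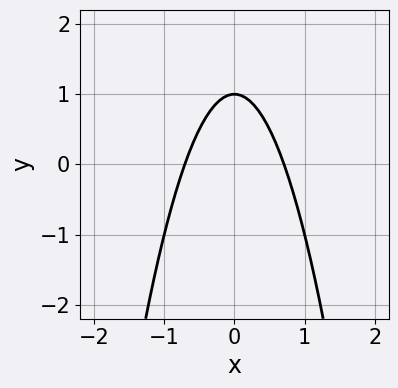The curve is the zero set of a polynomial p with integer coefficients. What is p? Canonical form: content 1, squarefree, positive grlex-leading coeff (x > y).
1. Degree: no degree-1 curve has this shape, so deg p = 2.
2. Symmetries: it's symmetric under x → −x, forcing even powers of x.
3. Reading off the gridlines: it crosses the y-axis at the gridline y = 1.
4. The integer polynomial consistent with all of this is the stated p.

2*x^2 + y - 1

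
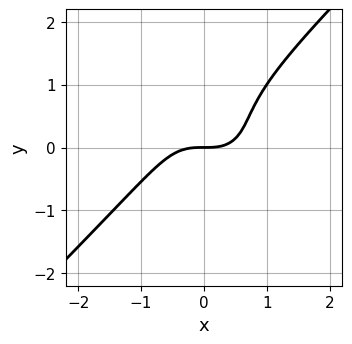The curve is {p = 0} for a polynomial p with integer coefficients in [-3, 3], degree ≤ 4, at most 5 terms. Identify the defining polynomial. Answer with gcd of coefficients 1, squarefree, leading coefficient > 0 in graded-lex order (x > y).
x^3 - y^3 + y^2 - y

(a) Degree: the shape is more complex than any degree-2 curve, so deg p = 3.
(b) From the axis intercepts and sections: it crosses the x-axis at the gridline x = 0; it crosses the y-axis at the gridline y = 0.
(c) Together with the visible shape, these determine p as stated.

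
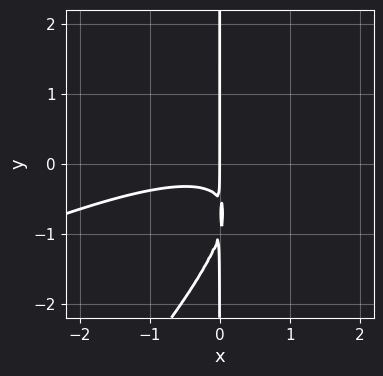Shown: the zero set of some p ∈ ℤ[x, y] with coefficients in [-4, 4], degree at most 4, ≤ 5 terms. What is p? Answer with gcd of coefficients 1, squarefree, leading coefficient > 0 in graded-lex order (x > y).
x^3 - 3*x^2*y + 2*x*y^2 + 3*x*y + x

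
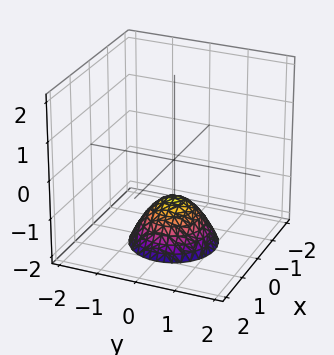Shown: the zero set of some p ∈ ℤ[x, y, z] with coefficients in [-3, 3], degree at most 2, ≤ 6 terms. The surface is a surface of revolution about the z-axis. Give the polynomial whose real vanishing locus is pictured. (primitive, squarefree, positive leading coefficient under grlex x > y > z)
x^2 + y^2 + z + 1

(a) deg p = 2. The shape is more complex than any degree-1 surface.
(b) Symmetry: every cross-section ⟂ z is a circle, so x, y appear only via x² + y².
(c) From the visible intercepts: it misses every integer gridline on the x-axis; a circular section at z = -2 has radius exactly 1; it misses every integer gridline on the y-axis; it meets the z-axis at z = -1 (among the integer gridlines).
(d) These observations pin down the coefficients.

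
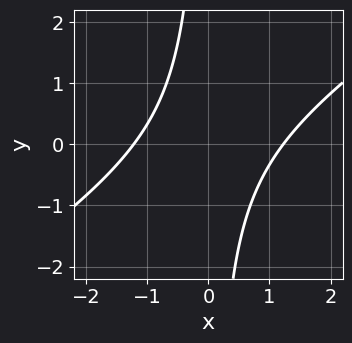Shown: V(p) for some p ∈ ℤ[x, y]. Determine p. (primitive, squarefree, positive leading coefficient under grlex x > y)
2*x^2 - 3*x*y - 3

deg p = 2. A generic line meets the curve in up to 2 points.
Reading off the gridlines: it misses every integer gridline on the y-axis.
Putting this together gives p.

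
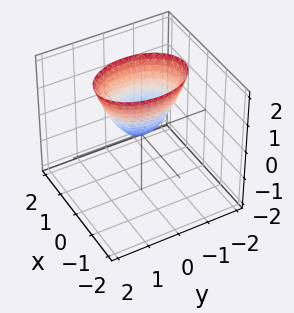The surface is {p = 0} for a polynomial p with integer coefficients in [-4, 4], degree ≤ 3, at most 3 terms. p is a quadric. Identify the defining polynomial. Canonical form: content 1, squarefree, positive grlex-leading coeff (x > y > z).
First, the degree is 2 — a single bowl opening along one axis; a quadric.
Next, symmetries: the x ↦ −x reflection is a symmetry, so x appears only in even powers; the y ↦ −y reflection is a symmetry, so y appears only in even powers.
Next, against the integer gridlines: it crosses the x-axis at the gridline x = 0; one y-axis crossing is at y = 0.
Finally, matching integer coefficients to the picture gives p.

2*x^2 + y^2 - z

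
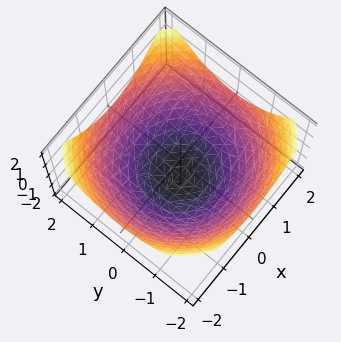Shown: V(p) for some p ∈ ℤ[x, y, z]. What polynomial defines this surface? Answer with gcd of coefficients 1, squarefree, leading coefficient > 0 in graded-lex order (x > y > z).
1. The degree is 2 — no degree-1 surface has this shape.
2. Symmetries: rotational symmetry about the z-axis ⇒ p depends on x, y only through x² + y².
3. From the axis intercepts and sections: a circular section at z = -1 has radius exactly 1.
4. These observations pin down the coefficients.

x^2 + y^2 - 2*z - 3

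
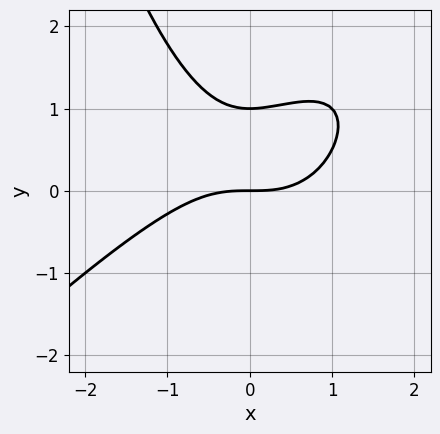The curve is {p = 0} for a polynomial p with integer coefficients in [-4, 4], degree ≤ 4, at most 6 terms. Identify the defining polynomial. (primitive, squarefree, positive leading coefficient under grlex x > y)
(a) Degree: a generic line meets the curve in up to 3 points, so deg p = 3.
(b) Observable constraints: it meets the x-axis at x = 0 (among the integer gridlines); among the integer gridlines, it crosses the y-axis at y ∈ {0, 1}.
(c) Together with the visible shape, these determine p as stated.

x^3 - x^2*y + 2*y^2 - 2*y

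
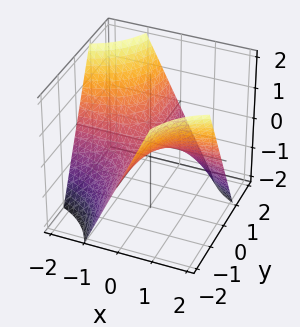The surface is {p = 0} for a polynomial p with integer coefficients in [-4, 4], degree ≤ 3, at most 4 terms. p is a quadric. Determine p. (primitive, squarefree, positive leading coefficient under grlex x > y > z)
(a) Degree: a saddle surface; a quadric, so deg p = 2.
(b) Against the integer gridlines: every point of the y-axis in the box is on the surface; it meets the z-axis at z = 0 (among the integer gridlines); every point of the x-axis in the box is on the surface.
(c) Putting this together gives p.

x*y + z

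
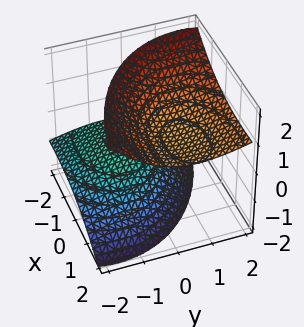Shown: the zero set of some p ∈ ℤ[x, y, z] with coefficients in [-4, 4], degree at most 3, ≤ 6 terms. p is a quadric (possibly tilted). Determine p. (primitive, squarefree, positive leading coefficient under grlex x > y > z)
x^2 - 3*x*z + 2*y^2 - 3*y*z - 3*z^2 + 3

(a) There are 2 components. They look like related sheets of one shape, so recover p as a whole.
(b) deg p = 2. A generic line meets the surface in up to 2 points.
(c) From the axis intercepts and sections: the z-axis gridline crossings are at z ∈ {-1, 1}; no y-intercept at any integer in the box.
(d) Together with the visible shape, these determine p as stated.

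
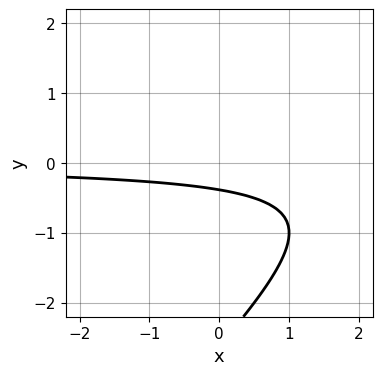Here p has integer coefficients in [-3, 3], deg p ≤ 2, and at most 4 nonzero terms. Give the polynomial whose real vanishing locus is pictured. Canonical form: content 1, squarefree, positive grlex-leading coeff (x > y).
x*y - y^2 - 3*y - 1

(a) deg p = 2. A generic line meets the curve in up to 2 points.
(b) Observable constraints: no x-intercept at any integer in the box.
(c) Solving for integer coefficients yields p as stated.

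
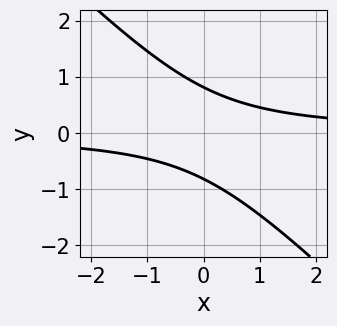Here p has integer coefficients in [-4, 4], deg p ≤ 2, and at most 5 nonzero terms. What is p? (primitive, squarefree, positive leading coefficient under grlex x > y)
Degree: no degree-1 curve has this shape, so deg p = 2.
Reading off the gridlines: it misses every integer gridline on the x-axis.
Solving for integer coefficients yields p as stated.

3*x*y + 3*y^2 - 2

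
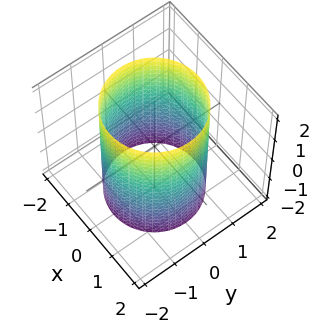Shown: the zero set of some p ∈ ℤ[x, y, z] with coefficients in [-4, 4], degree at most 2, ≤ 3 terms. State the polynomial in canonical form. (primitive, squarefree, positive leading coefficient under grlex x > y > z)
x^2 + y^2 - 2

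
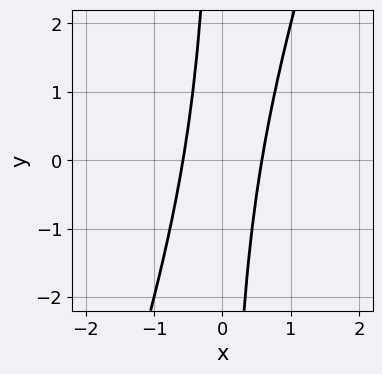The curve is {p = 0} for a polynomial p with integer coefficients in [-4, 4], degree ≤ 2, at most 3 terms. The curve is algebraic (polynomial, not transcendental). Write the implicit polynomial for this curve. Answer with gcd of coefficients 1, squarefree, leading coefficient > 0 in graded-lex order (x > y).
3*x^2 - x*y - 1

(a) deg p = 2. A generic line meets the curve in up to 2 points.
(b) Reading off the gridlines: it misses every integer gridline on the y-axis.
(c) Assembling these constraints gives the stated polynomial.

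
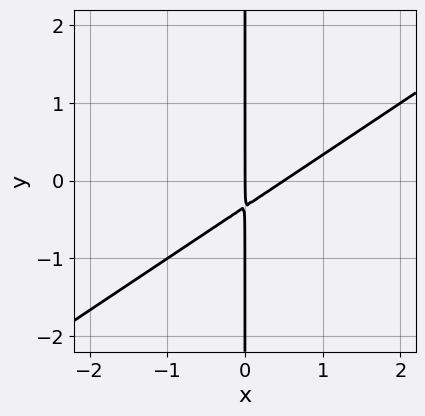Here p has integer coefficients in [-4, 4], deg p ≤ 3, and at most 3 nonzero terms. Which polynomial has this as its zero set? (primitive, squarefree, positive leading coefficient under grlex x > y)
Degree: the shape is more complex than any degree-1 curve, so deg p = 2.
Observable constraints: every point of the y-axis in the box is on the curve; one x-axis crossing is at x = 0.
Assembling these constraints gives the stated polynomial.

2*x^2 - 3*x*y - x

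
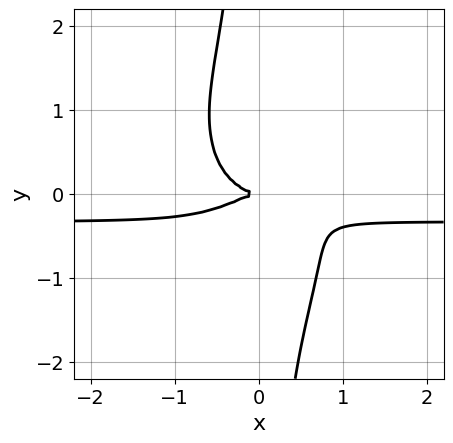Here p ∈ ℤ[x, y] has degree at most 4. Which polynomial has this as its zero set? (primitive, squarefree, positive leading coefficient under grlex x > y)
3*x^3*y + 2*x*y^3 + x^3 + 2*y^2

deg p = 4. The shape is more complex than any degree-3 curve.
Reading off the gridlines: it meets the y-axis at y = 0 (among the integer gridlines); one x-axis crossing is at x = 0.
Putting this together gives p.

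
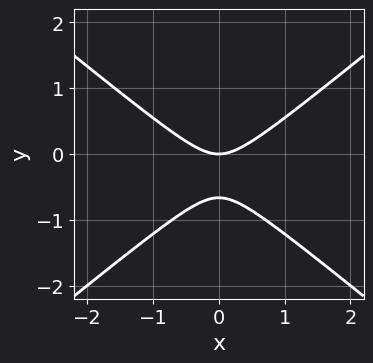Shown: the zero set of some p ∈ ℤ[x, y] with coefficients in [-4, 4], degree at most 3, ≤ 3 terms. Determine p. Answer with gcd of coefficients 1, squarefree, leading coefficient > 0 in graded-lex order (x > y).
2*x^2 - 3*y^2 - 2*y

Degree: the shape is more complex than any degree-1 curve, so deg p = 2.
Symmetries: mirror symmetry x ↦ −x ⇒ only even powers of x.
Against the integer gridlines: it meets the x-axis at x = 0 (among the integer gridlines); it crosses the y-axis at the gridline y = 0.
Together with the visible shape, these determine p as stated.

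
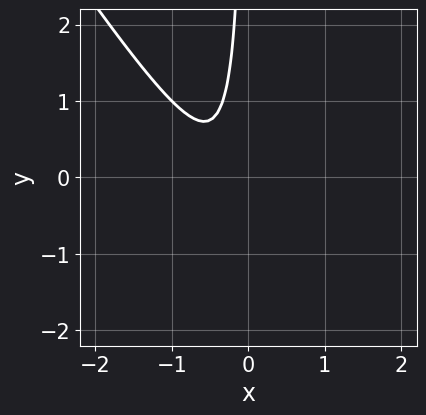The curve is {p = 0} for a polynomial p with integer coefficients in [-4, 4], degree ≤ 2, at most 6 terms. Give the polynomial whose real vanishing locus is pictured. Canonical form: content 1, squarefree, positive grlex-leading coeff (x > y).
3*x^2 + 2*x*y + 2*x + 1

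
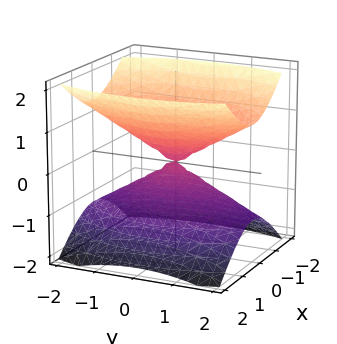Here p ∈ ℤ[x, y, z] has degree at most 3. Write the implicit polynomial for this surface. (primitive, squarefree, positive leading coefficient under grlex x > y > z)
(a) There are 2 components. Treating them together as one polynomial.
(b) The degree is 2 — two nappes meeting at a single point; a quadric.
(c) Symmetries: the z ↦ −z reflection is a symmetry, so z appears only in even powers; the y ↦ −y reflection is a symmetry, so y appears only in even powers; the x ↦ −x reflection is a symmetry, so x appears only in even powers.
(d) From the visible intercepts: one y-axis crossing is at y = 0; it meets the x-axis at x = 0 (among the integer gridlines).
(e) Together with the visible shape, these determine p as stated.

3*x^2 + y^2 - 3*z^2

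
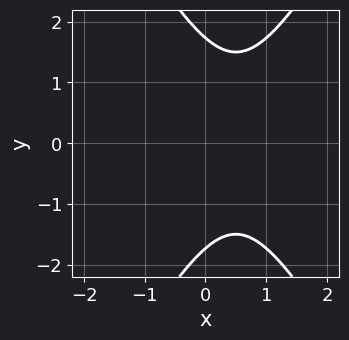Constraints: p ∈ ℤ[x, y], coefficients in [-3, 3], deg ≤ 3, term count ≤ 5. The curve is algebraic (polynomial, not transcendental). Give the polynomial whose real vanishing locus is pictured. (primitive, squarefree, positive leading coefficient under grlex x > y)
3*x^2 - y^2 - 3*x + 3

1. deg p = 2.
2. Symmetries: mirror symmetry y ↦ −y ⇒ only even powers of y.
3. Reading off the gridlines: the curve avoids every integer x-axis point in the box.
4. Assembling these constraints gives the stated polynomial.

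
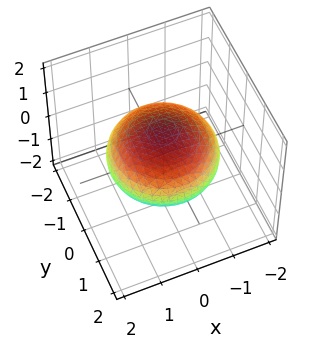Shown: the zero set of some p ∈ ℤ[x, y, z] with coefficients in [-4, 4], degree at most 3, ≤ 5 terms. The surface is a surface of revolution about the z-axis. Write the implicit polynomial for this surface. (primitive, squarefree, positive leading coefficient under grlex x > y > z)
First, degree: no degree-1 surface has this shape, so deg p = 2.
Next, symmetry: the surface is invariant under rotation about z: p = q(x² + y², z).
Then, from the visible intercepts: among the integer gridlines, it crosses the z-axis at z ∈ {-1, 1}; a circular section at z = 0 has radius between 1 and 2.
Finally, fitting integer coefficients to these (and the overall shape) gives p.

x^2 + y^2 + 2*z^2 - 2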